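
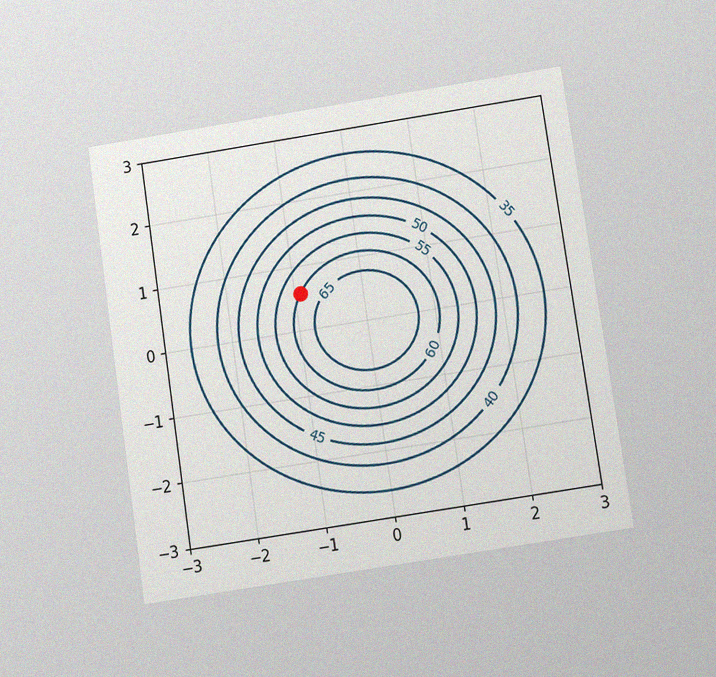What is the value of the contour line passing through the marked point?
The chart is tilted about 8° counter-clockwise and viewed slightly from below, with some photo noise. The marked point sits on the contour labelled 60.

60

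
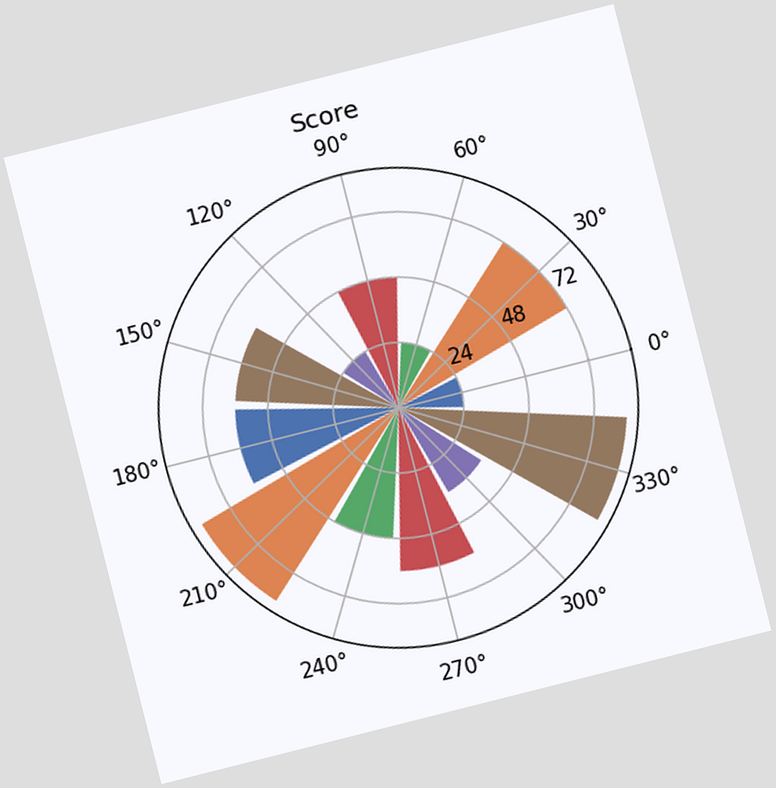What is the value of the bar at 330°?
84

The chart is tilted about 14° counter-clockwise. The bar at 330° reaches 84 on the radial axis.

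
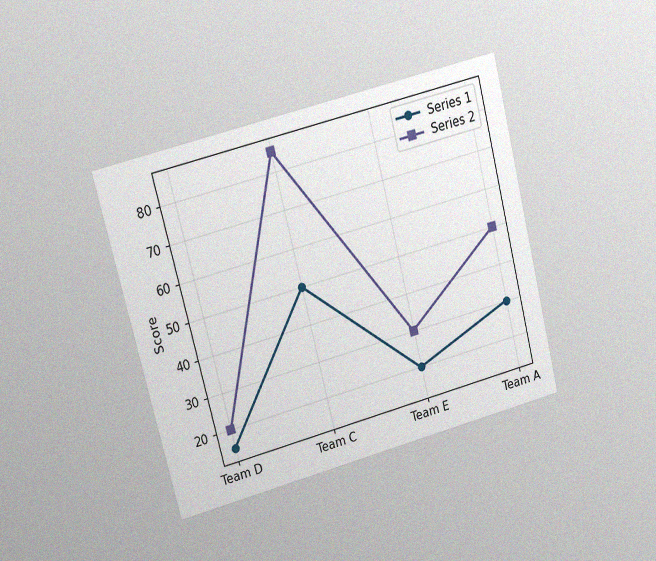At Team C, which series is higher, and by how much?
The chart is tilted about 14° counter-clockwise and viewed at a slight angle, with some photo noise. At Team C, Series 2 sits above the other line by 35.

Series 2, by 35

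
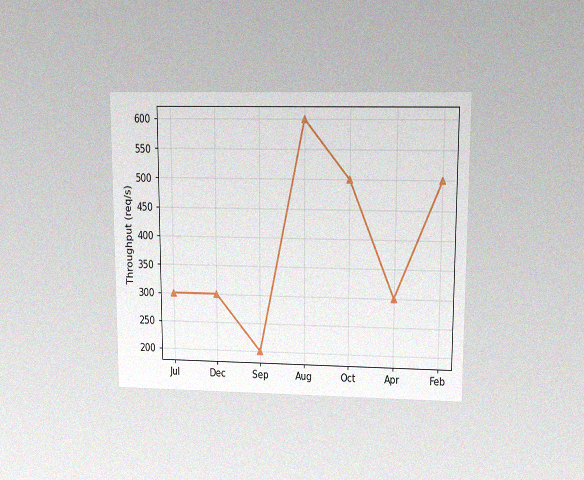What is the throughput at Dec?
300req/s

The chart is viewed at a slight angle, with some photo noise. At Dec, the line is at 300req/s.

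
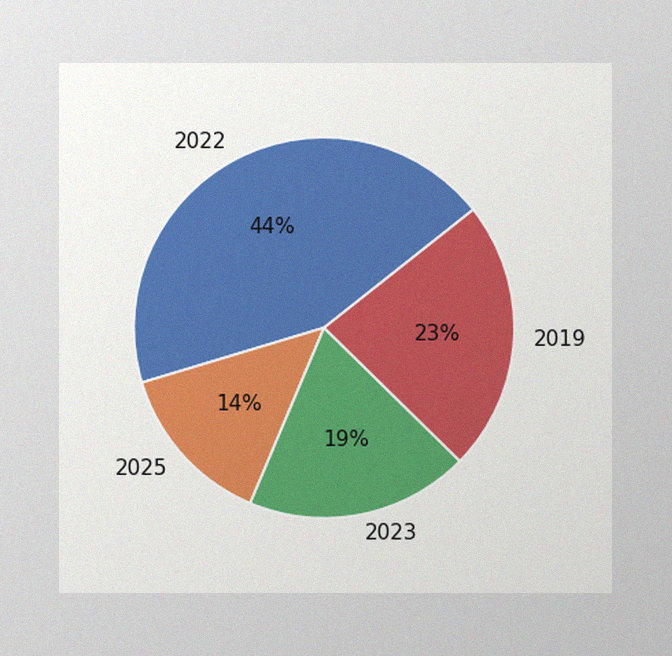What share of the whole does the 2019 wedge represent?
23%

The image has some photo noise and uneven lighting. The 2019 slice takes up 23% of the pie.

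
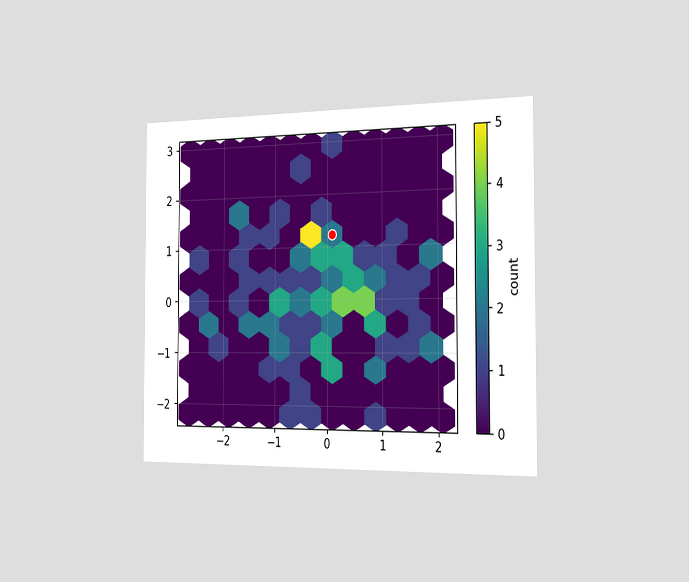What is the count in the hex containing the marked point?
2

The chart is viewed slightly from the right. The marked hex reads 2 on the colorbar.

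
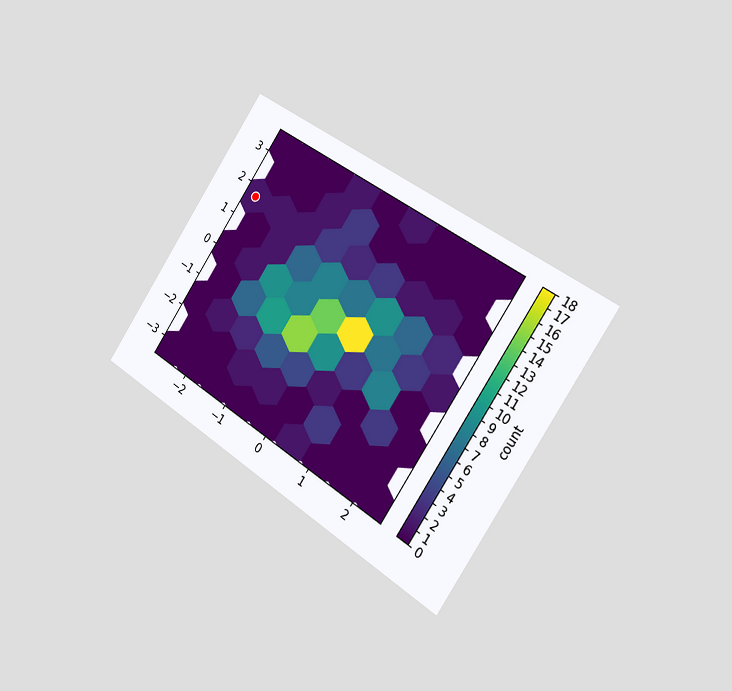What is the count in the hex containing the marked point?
The chart is tilted about 33° clockwise and viewed slightly from the right. The marked hex reads 1 on the colorbar.

1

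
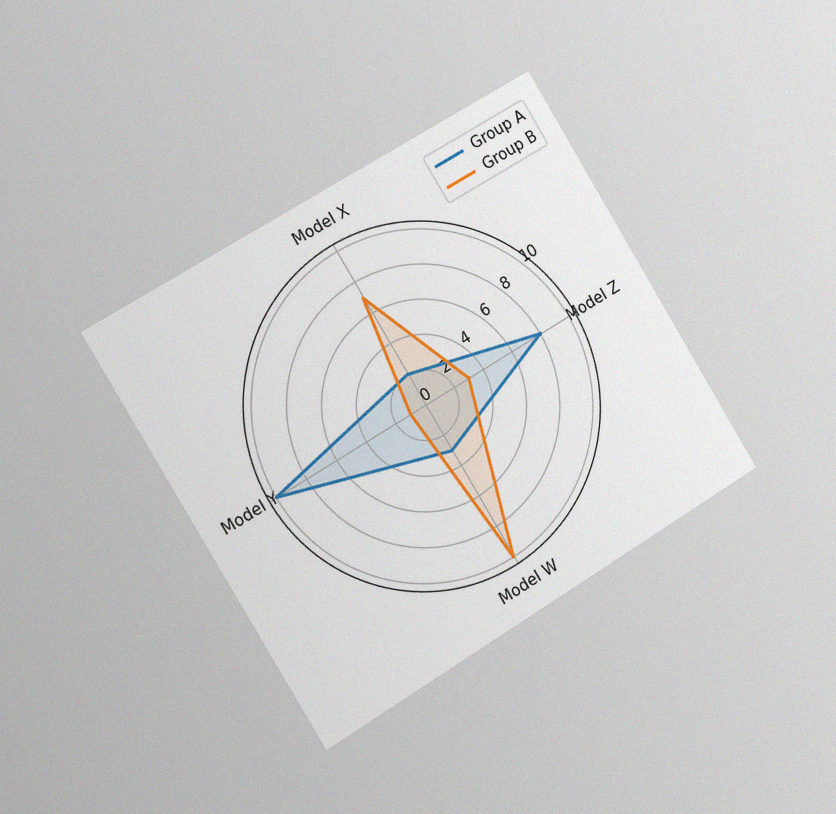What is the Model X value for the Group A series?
The chart is tilted about 31° counter-clockwise and viewed slightly from the left, with some photo noise. On the Model X axis, Group A reaches 2.

2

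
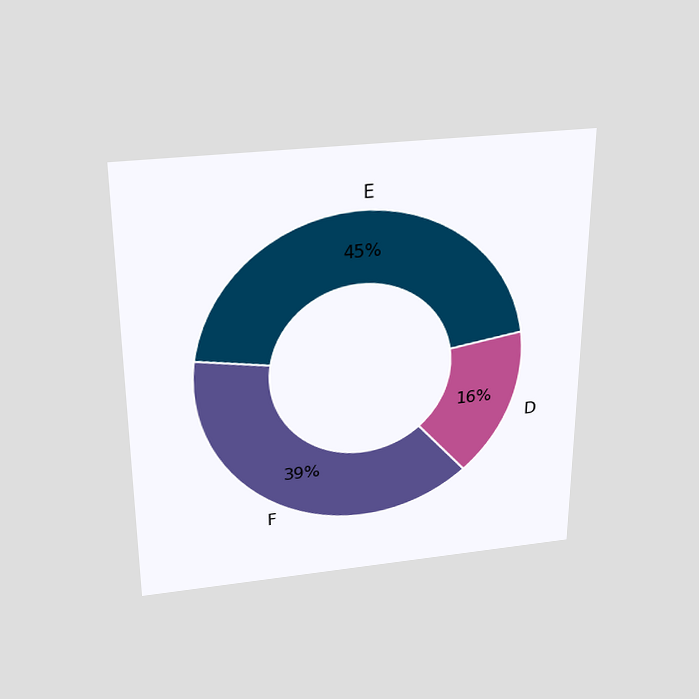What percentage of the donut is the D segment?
16%

The chart is viewed slightly from above. The D segment takes up 16% of the ring.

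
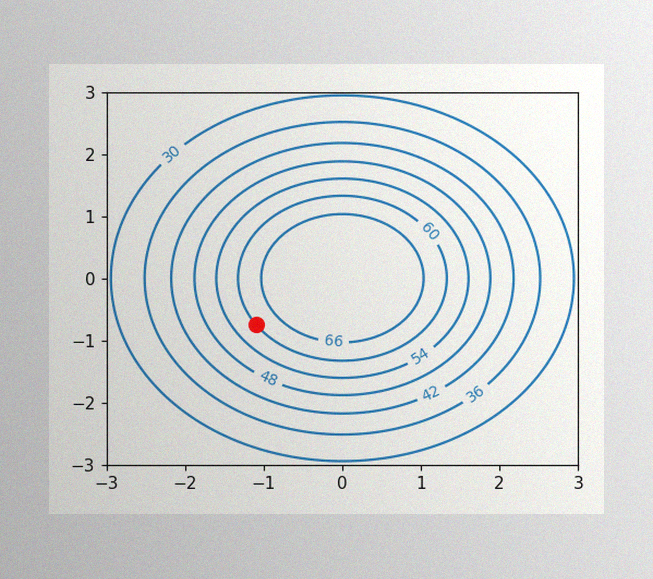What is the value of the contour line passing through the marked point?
60

The image has some photo noise and uneven lighting. The marked point sits on the contour labelled 60.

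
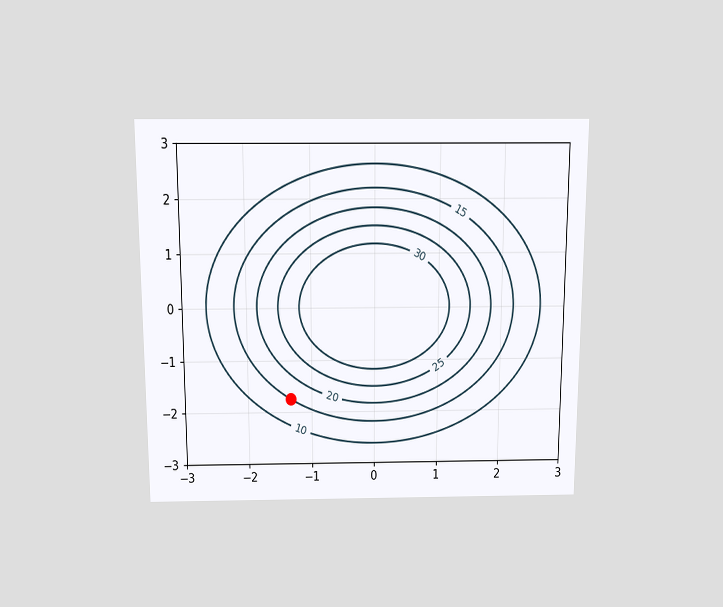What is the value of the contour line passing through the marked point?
The chart is viewed slightly from above. The marked point sits on the contour labelled 15.

15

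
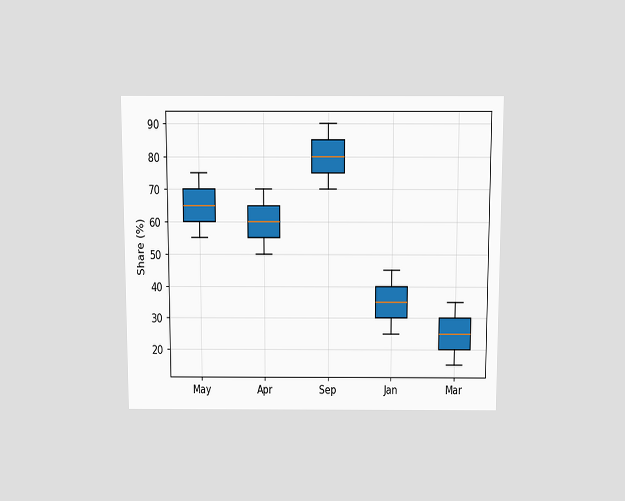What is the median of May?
The chart is viewed slightly from above. The median line in the May box sits at 65%.

65%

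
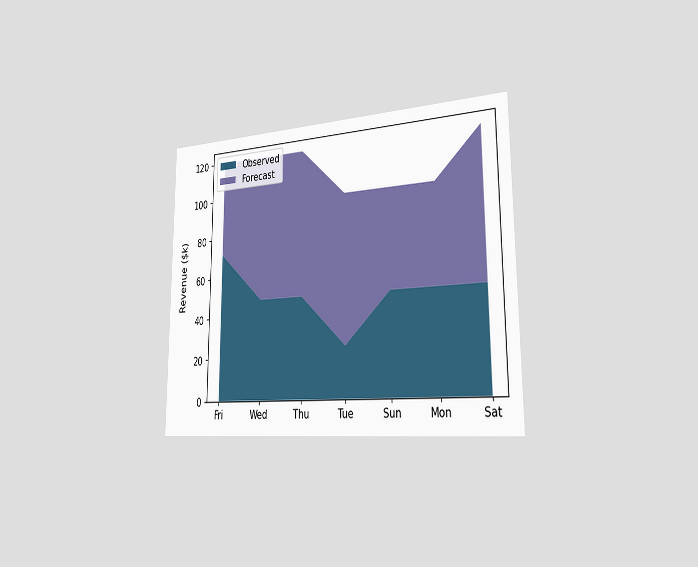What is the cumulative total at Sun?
$96k

The chart is viewed slightly from the right. The stacked total at Sun reaches $96k.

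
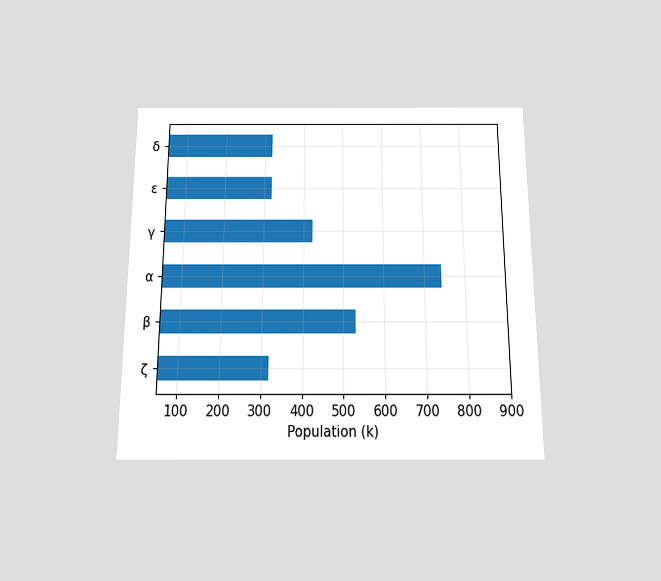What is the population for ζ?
The chart is viewed slightly from below. Reading along the chart's x-axis, the ζ bar reaches 318k.

318k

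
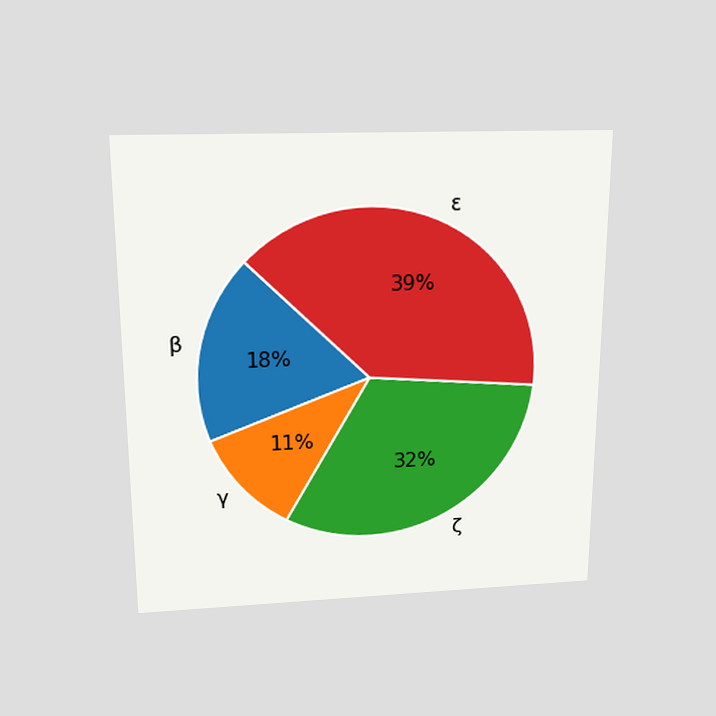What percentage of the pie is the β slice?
The chart is viewed slightly from above. The β slice takes up 18% of the pie.

18%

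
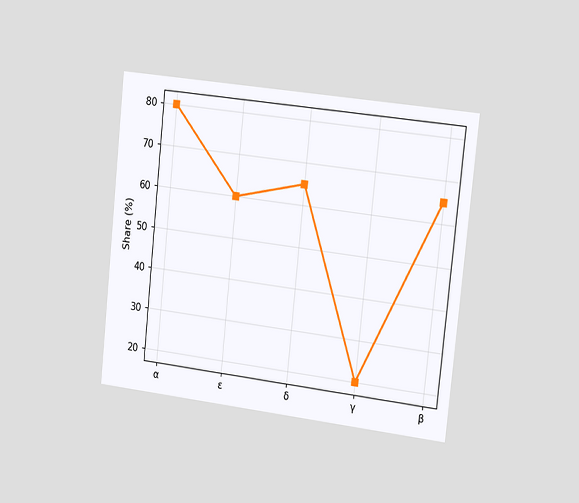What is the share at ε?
The chart is tilted about 6° clockwise and viewed slightly from the right. At ε, the line is at 60%.

60%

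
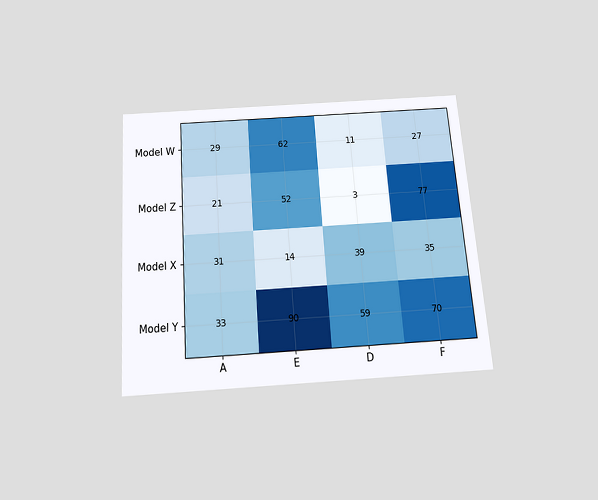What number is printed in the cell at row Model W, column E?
62

The chart is tilted about 4° counter-clockwise and viewed slightly from below. The (Model W, E) cell reads 62.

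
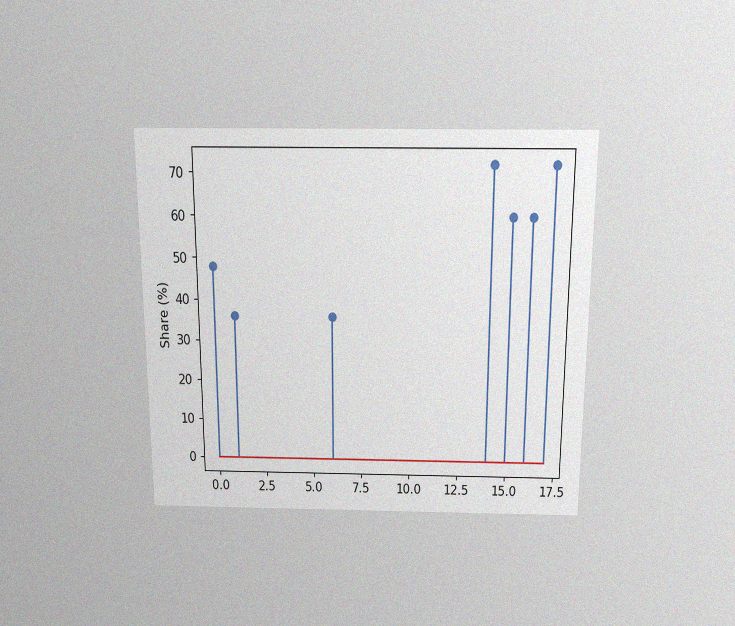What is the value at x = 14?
The chart is viewed slightly from above, with some photo noise. The stem at x=14 reaches 72%.

72%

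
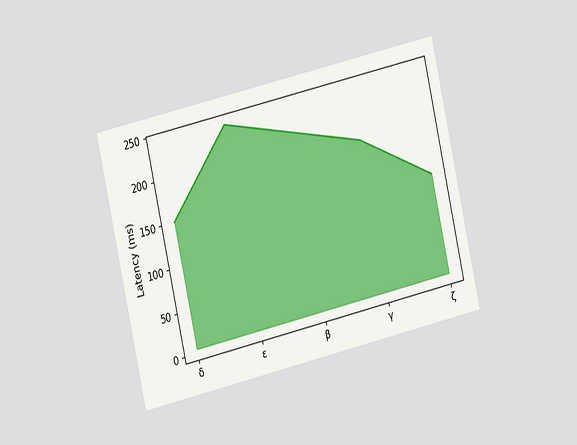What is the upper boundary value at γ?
The chart is tilted about 13° counter-clockwise and viewed at a slight angle. At γ the upper boundary is at 180ms.

180ms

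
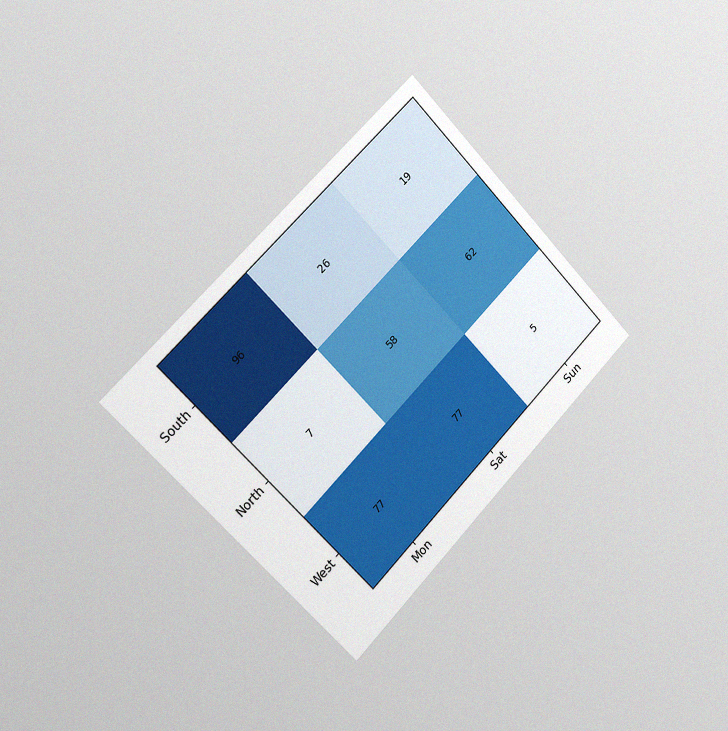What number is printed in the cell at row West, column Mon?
77

The chart is tilted about 45° counter-clockwise and viewed slightly from the left, with some photo noise. The (West, Mon) cell reads 77.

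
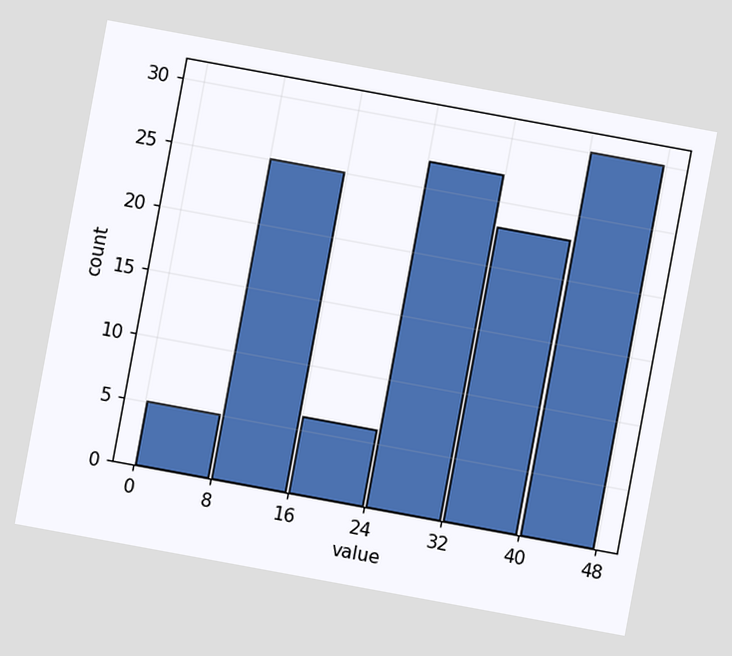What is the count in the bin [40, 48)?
The chart is tilted about 10° clockwise. The [40, 48) bin has height 30.

30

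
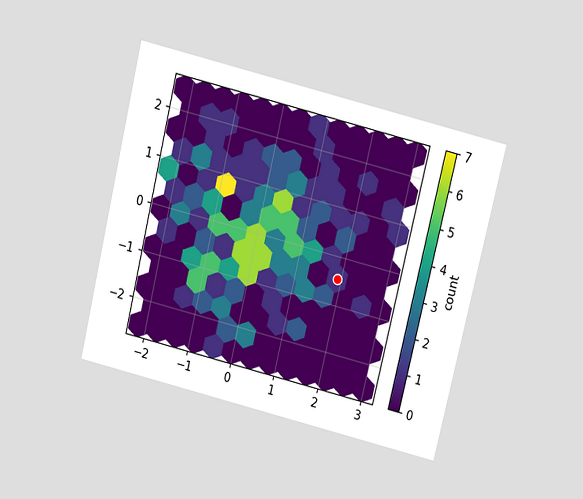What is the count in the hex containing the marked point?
The chart is tilted about 14° clockwise and viewed slightly from above. The marked hex reads 1 on the colorbar.

1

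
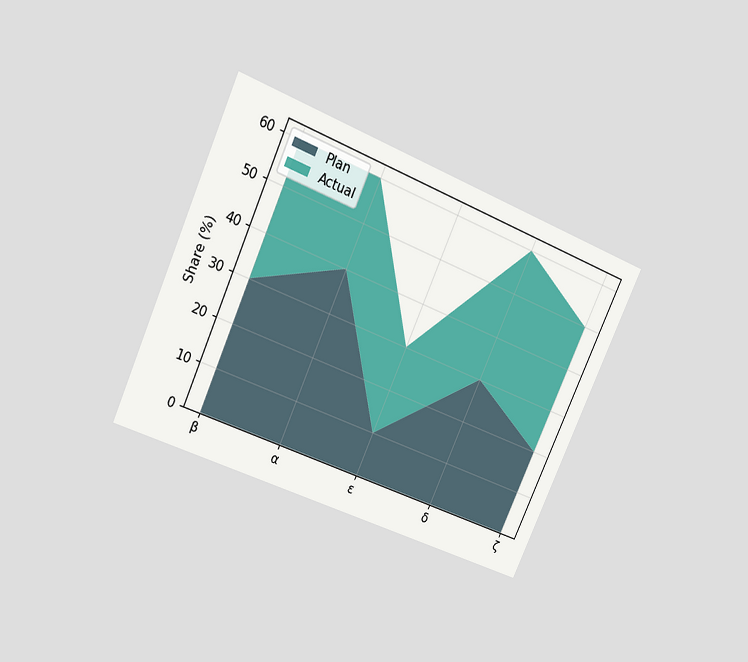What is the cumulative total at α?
60%

The chart is tilted about 24° clockwise and viewed at a slight angle. The stacked total at α reaches 60%.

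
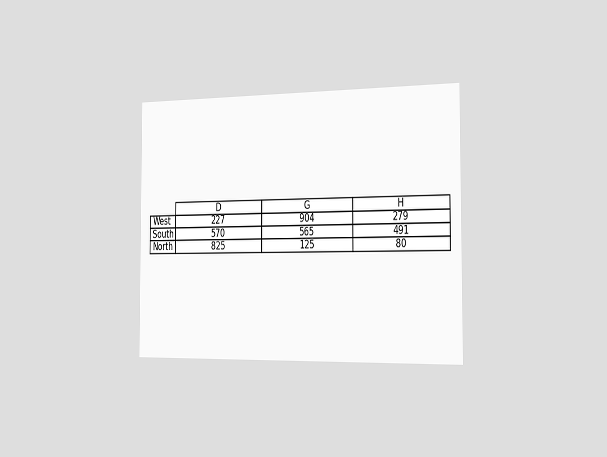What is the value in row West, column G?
904

The chart is viewed slightly from the right. The (West, G) cell reads 904.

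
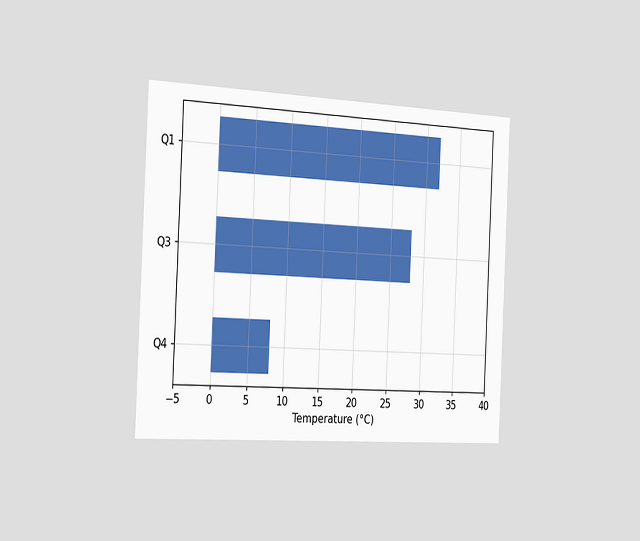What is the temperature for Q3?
The chart is tilted about 3° clockwise and viewed slightly from the left. Reading along the chart's x-axis, the Q3 bar reaches 28°C.

28°C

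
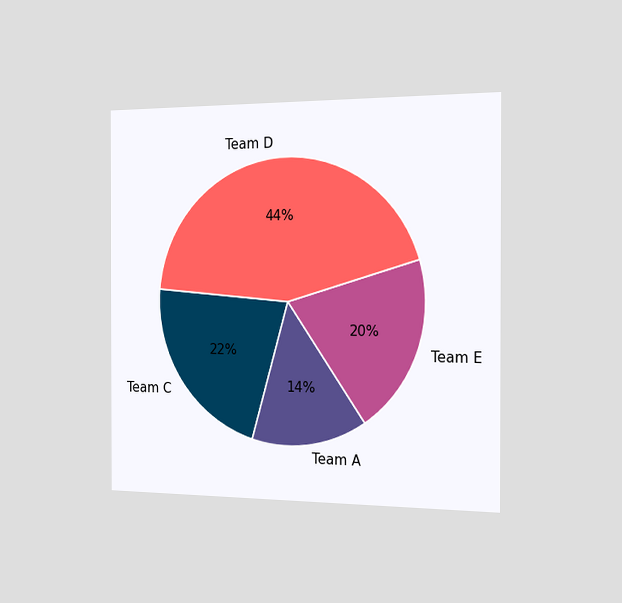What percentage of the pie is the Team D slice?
44%

The chart is viewed slightly from the right. The Team D slice takes up 44% of the pie.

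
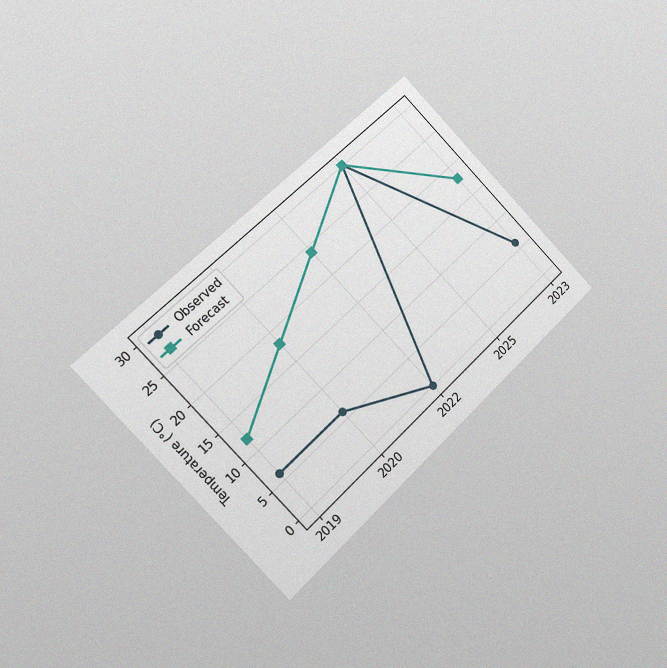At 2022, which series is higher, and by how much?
The chart is tilted about 44° counter-clockwise and viewed slightly from the left, with some photo noise. At 2022, Forecast sits above the other line by 24°C.

Forecast, by 24°C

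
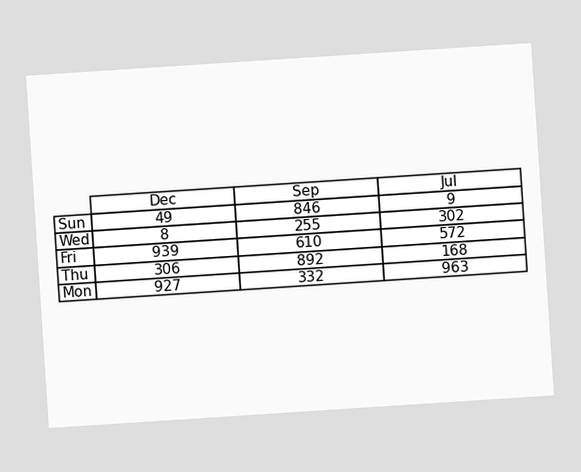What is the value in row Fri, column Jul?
572

The chart is tilted about 4° counter-clockwise. The (Fri, Jul) cell reads 572.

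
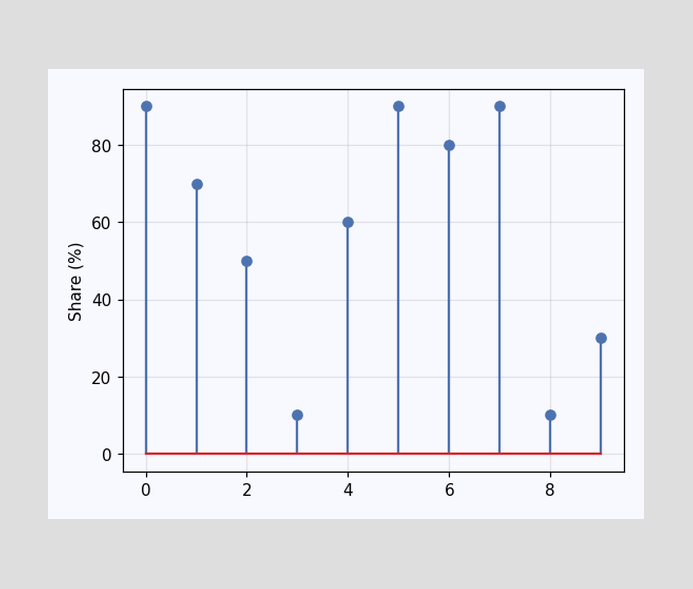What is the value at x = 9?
30%

The stem at x=9 reaches 30%.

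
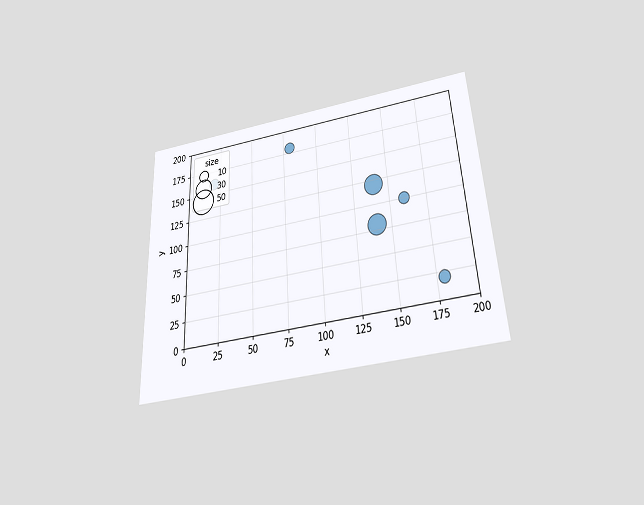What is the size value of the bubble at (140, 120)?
30

The chart is tilted about 3° counter-clockwise and viewed slightly from below. Matching the bubble at (140, 120) against the size legend gives 30.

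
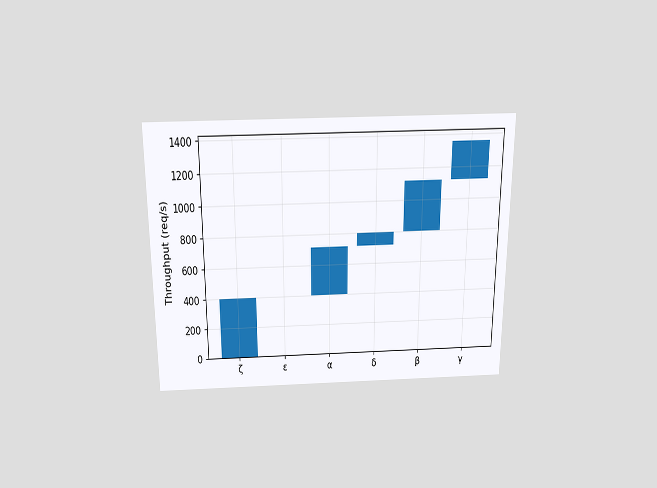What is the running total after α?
The chart is viewed slightly from above. After α the running total reaches 720req/s.

720req/s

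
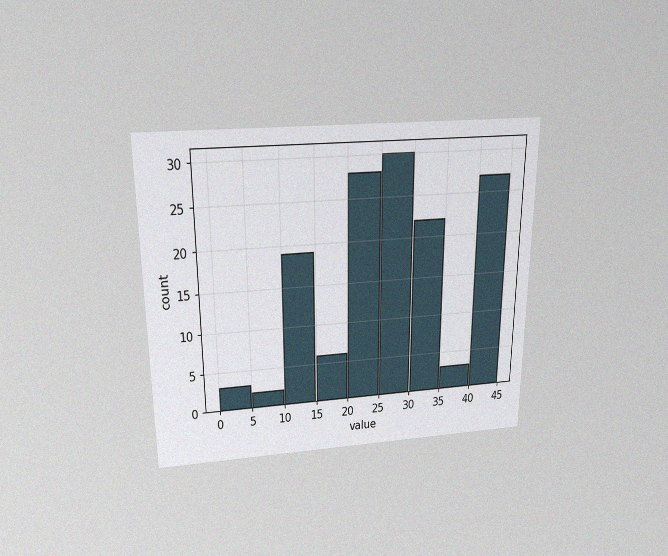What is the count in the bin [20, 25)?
28

The chart is viewed slightly from above, with some photo noise. The [20, 25) bin has height 28.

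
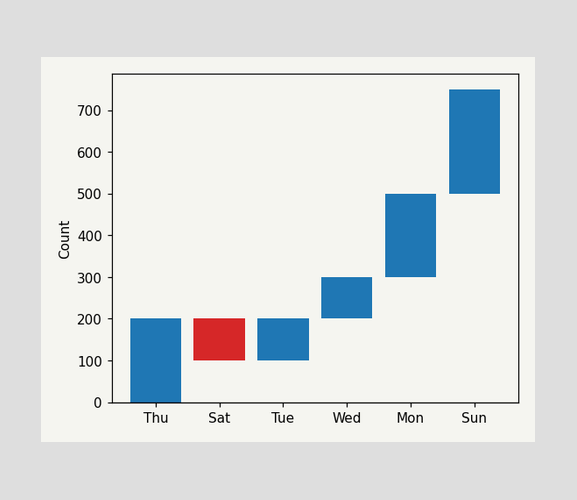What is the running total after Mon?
After Mon the running total reaches 500.

500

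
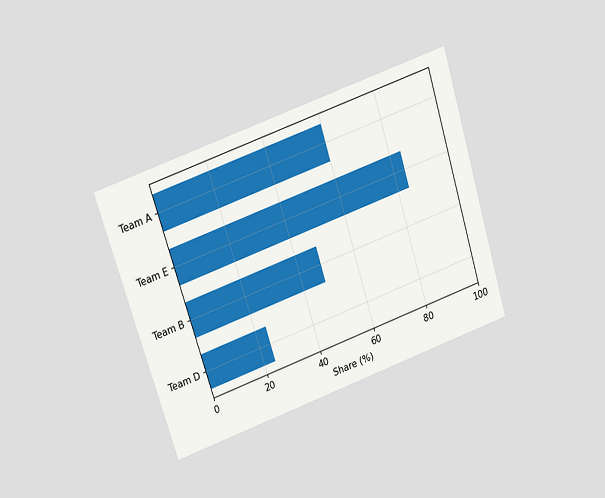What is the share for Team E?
84%

The chart is tilted about 18° counter-clockwise and viewed slightly from above. Reading along the chart's x-axis, the Team E bar reaches 84%.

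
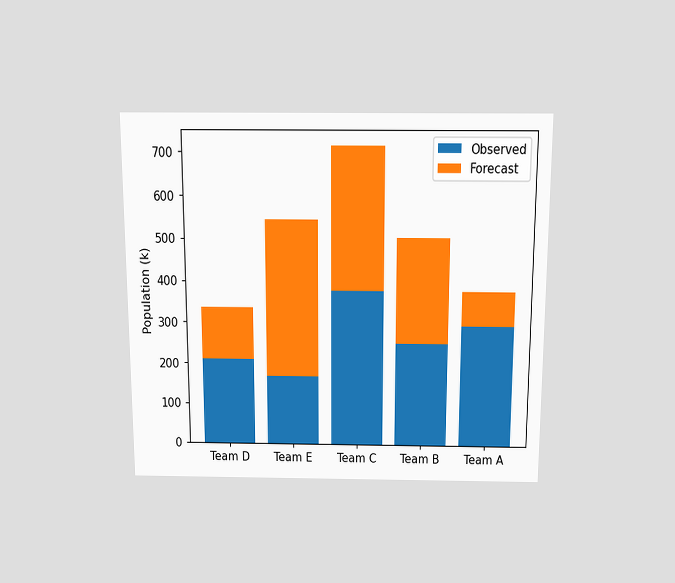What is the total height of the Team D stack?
336k

The chart is viewed slightly from above. The Team D stack's top reaches 336k on the y-axis.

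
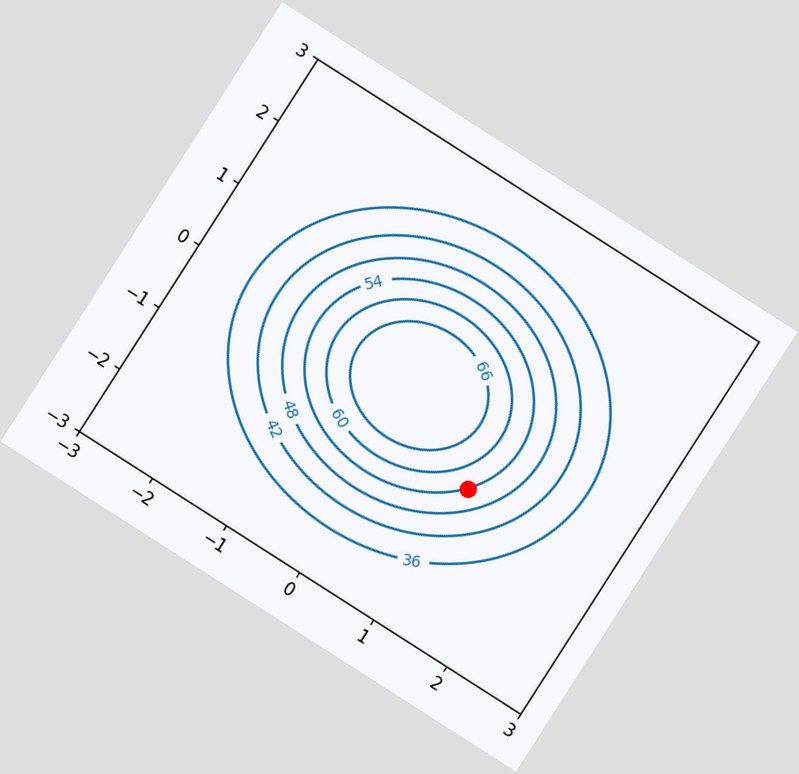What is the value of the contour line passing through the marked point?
The chart is tilted about 33° clockwise. The marked point sits on the contour labelled 54.

54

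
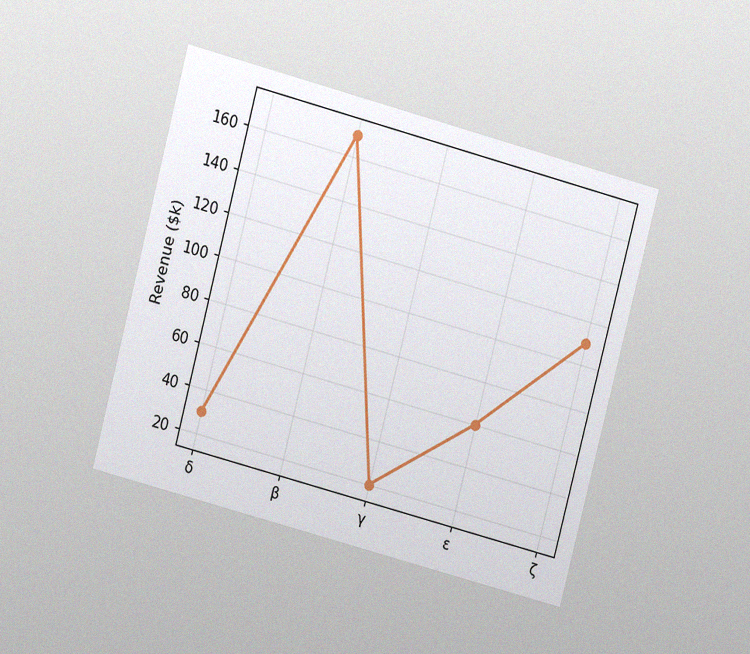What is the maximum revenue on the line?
$170k

The chart is tilted about 15° clockwise and viewed at a slight angle, with some photo noise. The highest point is at β, and reading across to the y-axis gives $170k.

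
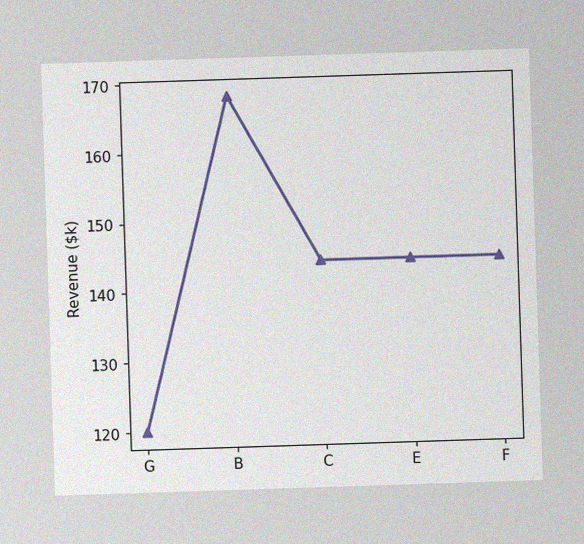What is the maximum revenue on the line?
The image has some photo noise and uneven lighting. The highest point is at B, and reading across to the y-axis gives $168k.

$168k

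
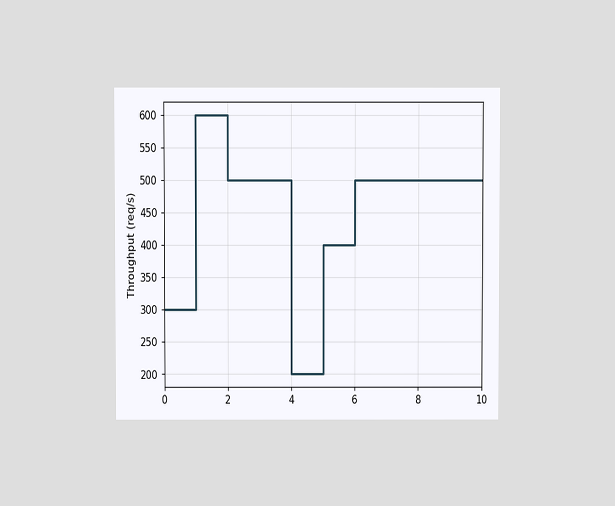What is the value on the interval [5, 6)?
The chart is viewed at a slight angle. On [5, 6) the step sits at 400req/s.

400req/s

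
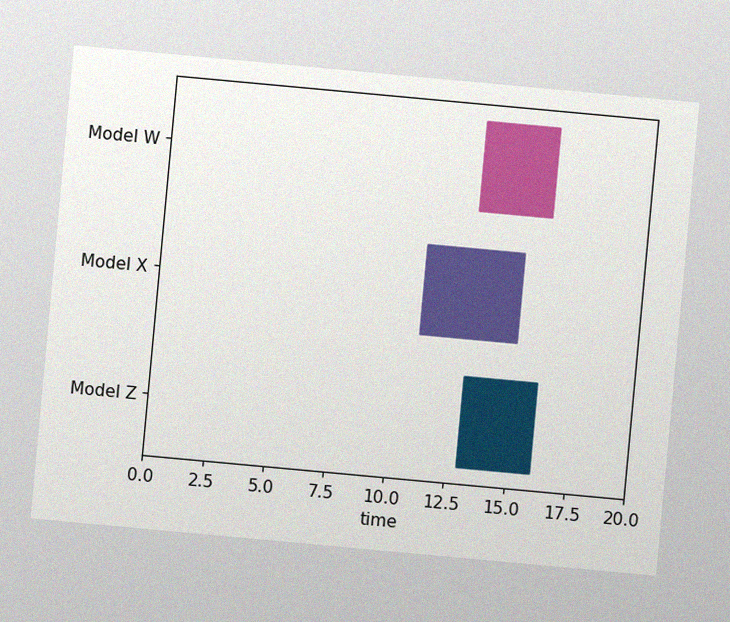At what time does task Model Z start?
The chart is tilted about 5° clockwise, with some photo noise. The Model Z bar begins at t=13.

13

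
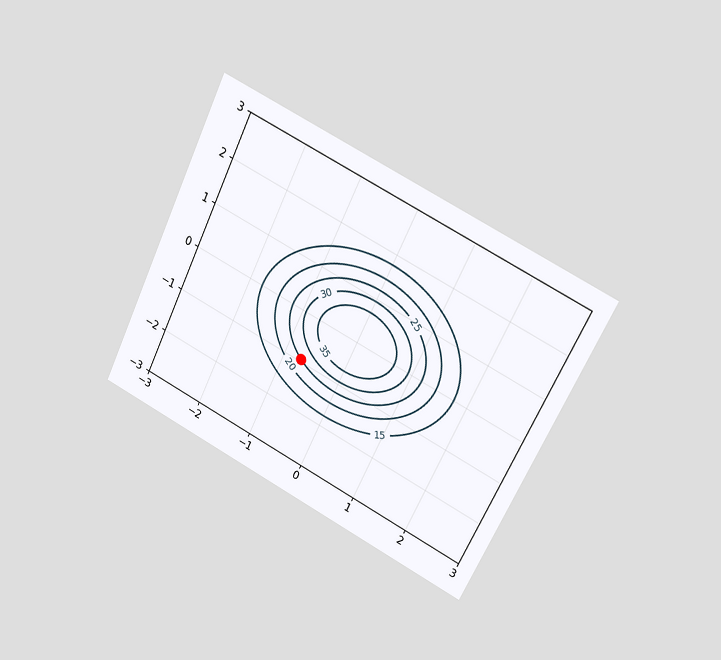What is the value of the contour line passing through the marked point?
25

The chart is tilted about 26° clockwise and viewed at a slight angle. The marked point sits on the contour labelled 25.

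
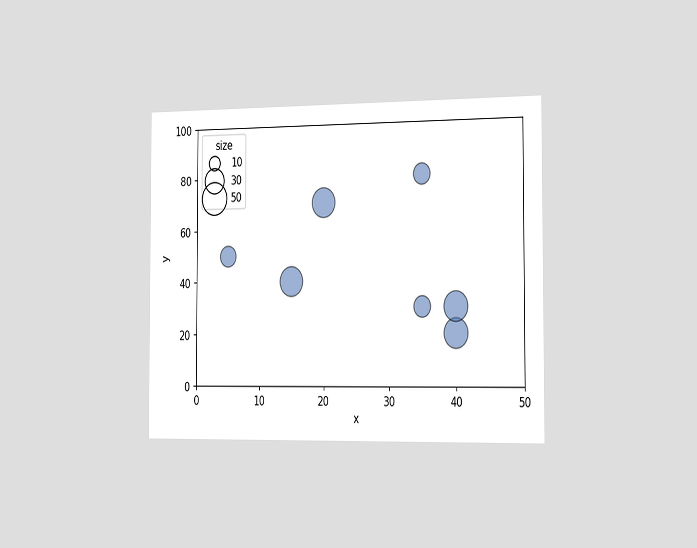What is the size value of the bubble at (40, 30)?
40

The chart is viewed slightly from the right. Matching the bubble at (40, 30) against the size legend gives 40.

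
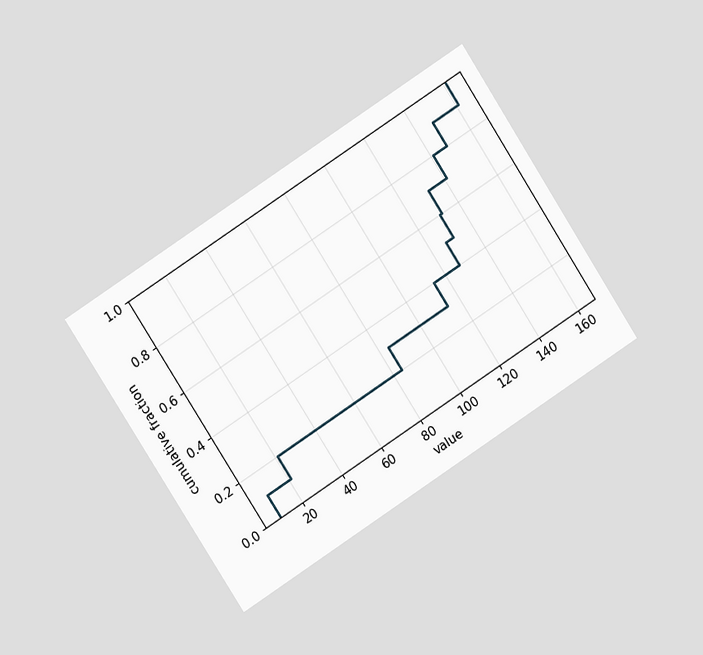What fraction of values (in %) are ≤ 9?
The chart is tilted about 33° counter-clockwise and viewed at a slight angle. At x=9 the ECDF step is at 10%.

10%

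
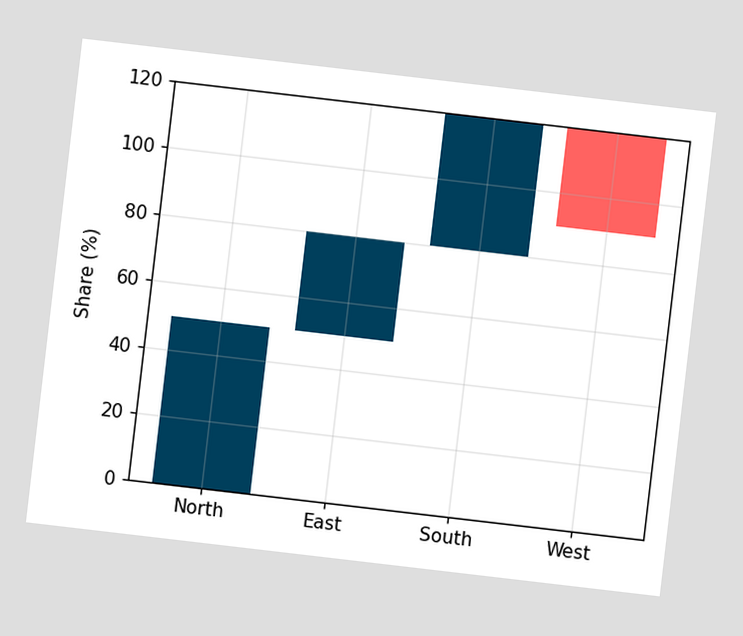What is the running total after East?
The chart is tilted about 7° clockwise. After East the running total reaches 80%.

80%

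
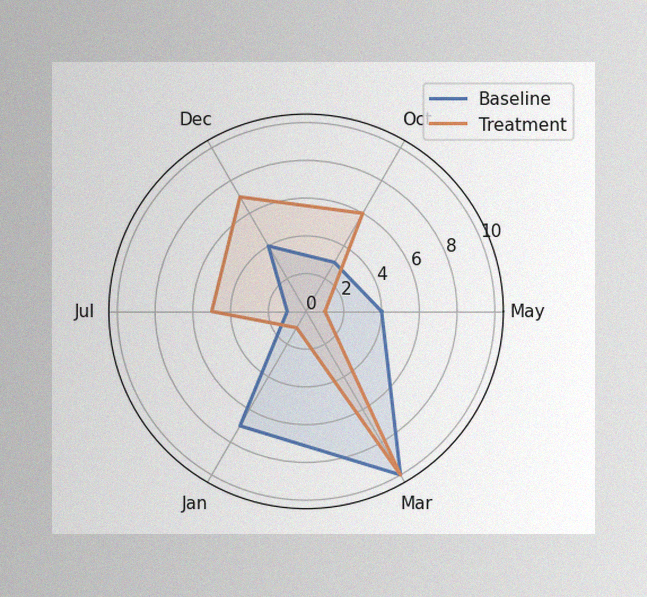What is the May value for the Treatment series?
The image has some photo noise and uneven lighting. On the May axis, Treatment reaches 1.

1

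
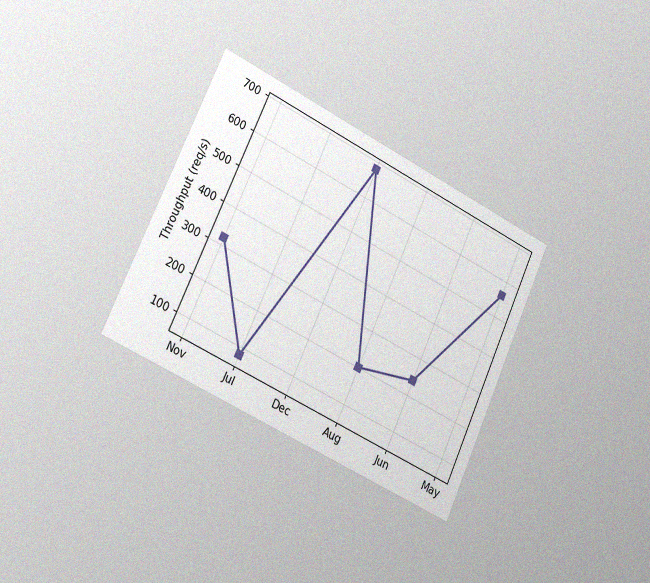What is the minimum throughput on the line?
The chart is tilted about 25° clockwise and viewed slightly from the left, with some photo noise. The lowest point is at Jul, and reading across to the y-axis gives 80req/s.

80req/s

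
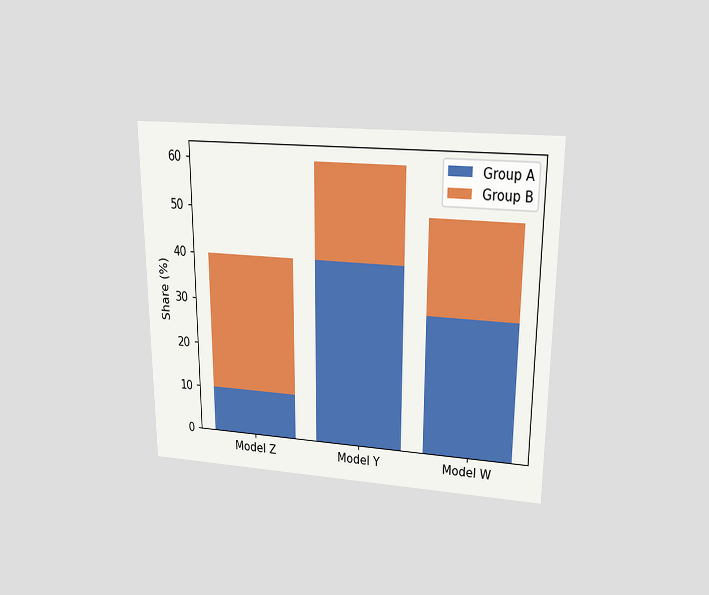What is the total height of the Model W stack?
The chart is viewed slightly from above. The Model W stack's top reaches 50% on the y-axis.

50%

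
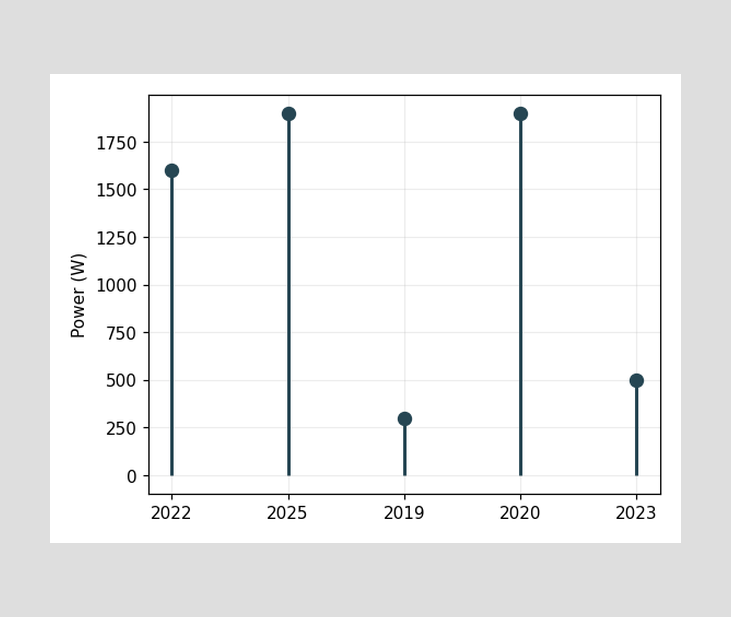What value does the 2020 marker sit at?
The 2020 marker sits at 1900W.

1900W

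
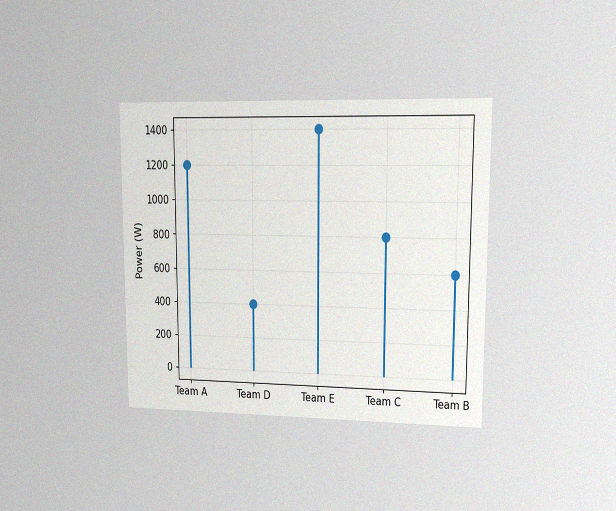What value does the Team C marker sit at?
800W

The chart is viewed at a slight angle, with some photo noise. The Team C marker sits at 800W.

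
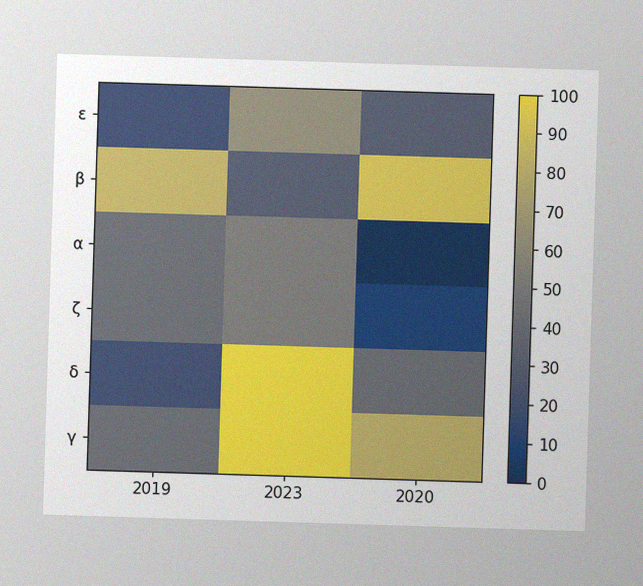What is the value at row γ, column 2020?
80

The image has some photo noise and uneven lighting. Matching cell (γ, 2020) against the colorbar gives 80.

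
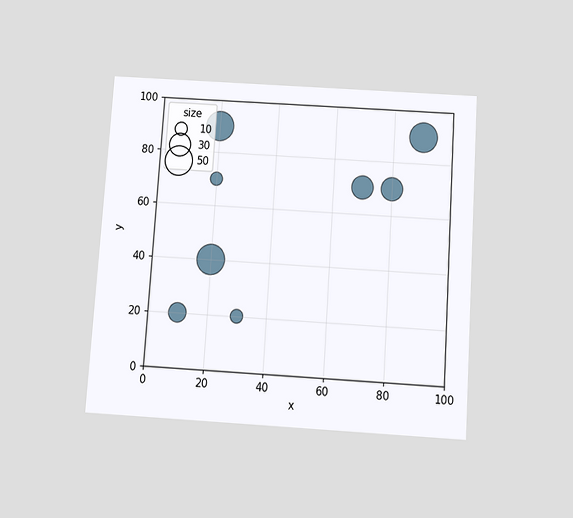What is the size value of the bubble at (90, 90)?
50

The chart is tilted about 4° clockwise and viewed slightly from below. Matching the bubble at (90, 90) against the size legend gives 50.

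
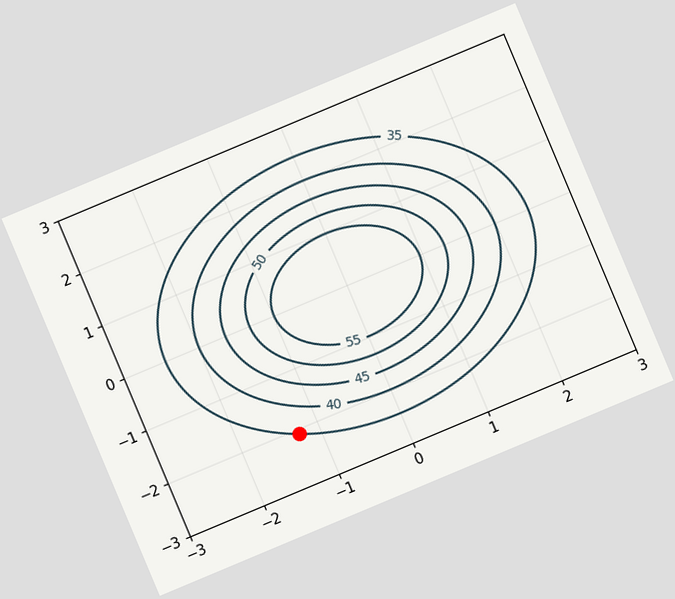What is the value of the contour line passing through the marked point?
The chart is tilted about 23° counter-clockwise. The marked point sits on the contour labelled 35.

35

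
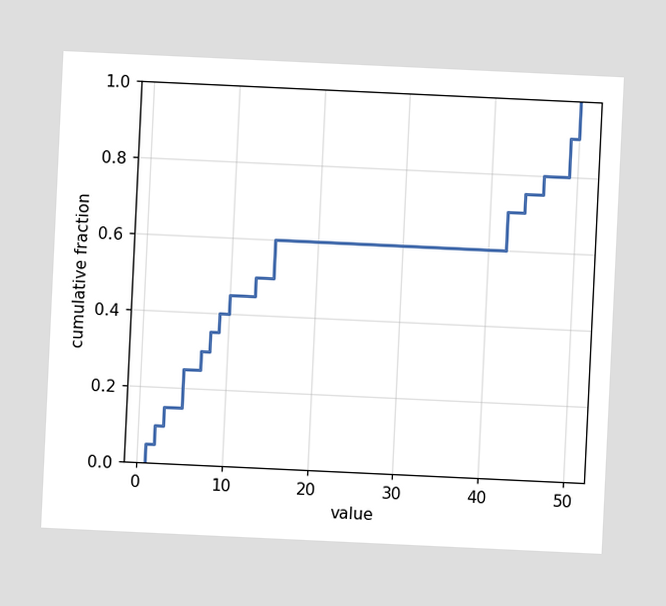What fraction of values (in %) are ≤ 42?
The chart is tilted about 3° clockwise. At x=42 the ECDF step is at 70%.

70%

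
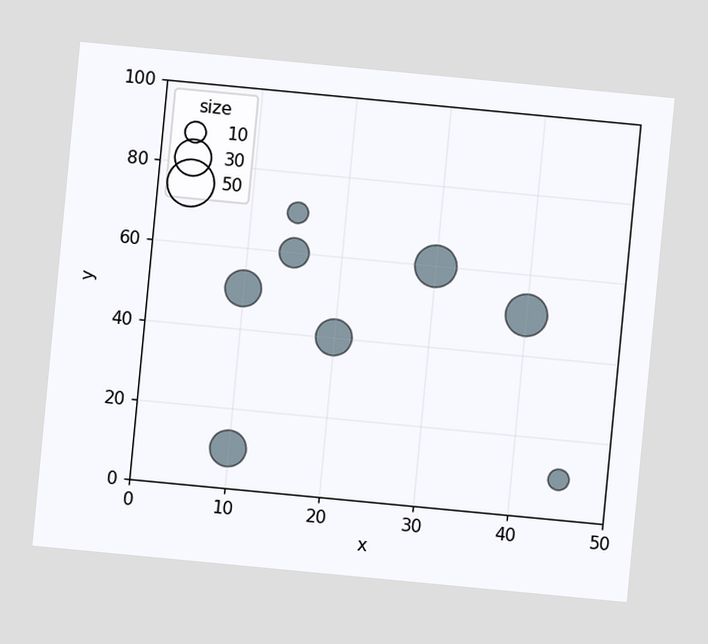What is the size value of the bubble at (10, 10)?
The chart is tilted about 5° clockwise. Matching the bubble at (10, 10) against the size legend gives 30.

30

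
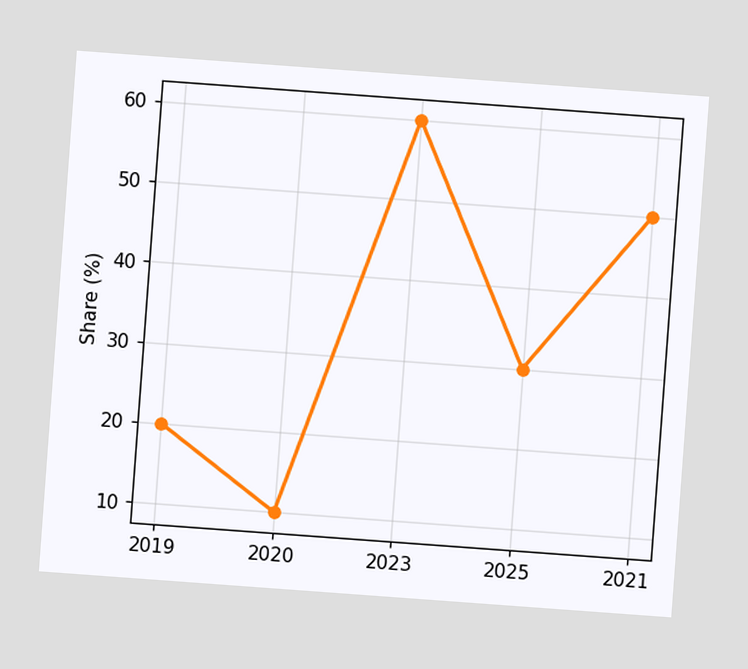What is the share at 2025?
30%

The chart is tilted about 4° clockwise. At 2025, the line is at 30%.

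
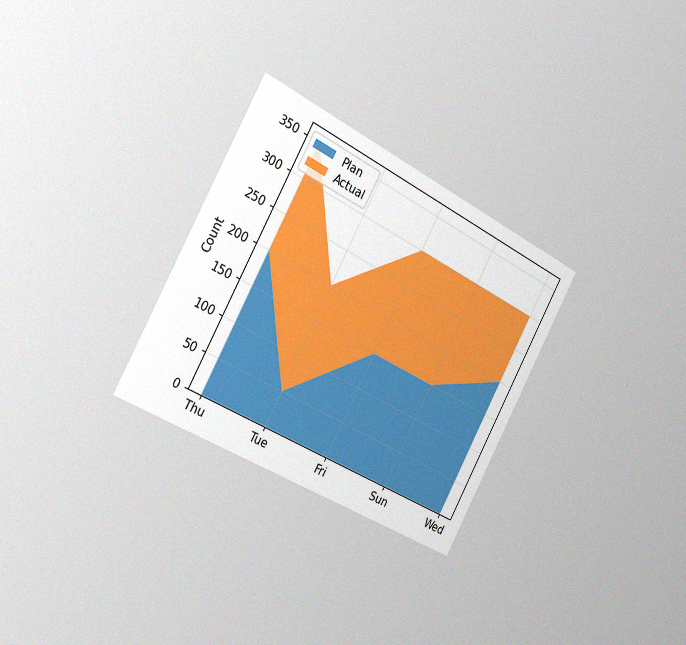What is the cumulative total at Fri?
The chart is tilted about 29° clockwise and viewed slightly from the left, with some photo noise. The stacked total at Fri reaches 300.

300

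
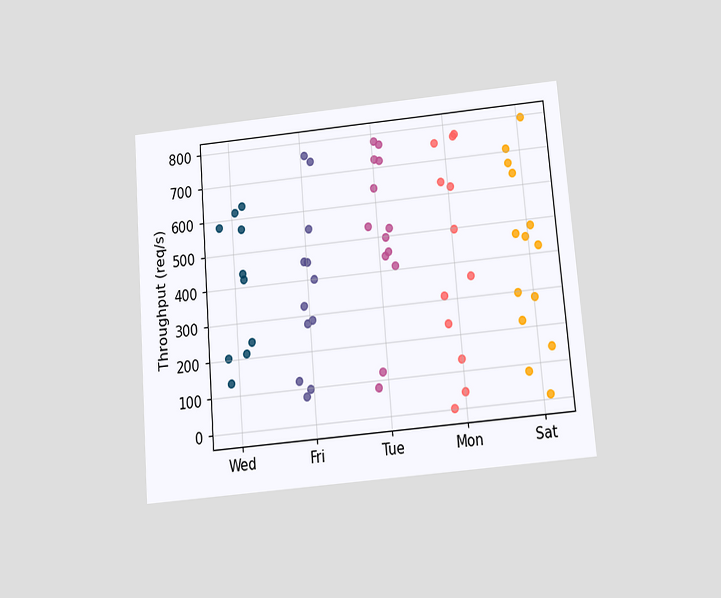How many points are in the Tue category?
The chart is tilted about 5° counter-clockwise and viewed slightly from below. Counting the markers in the Tue column gives 13.

13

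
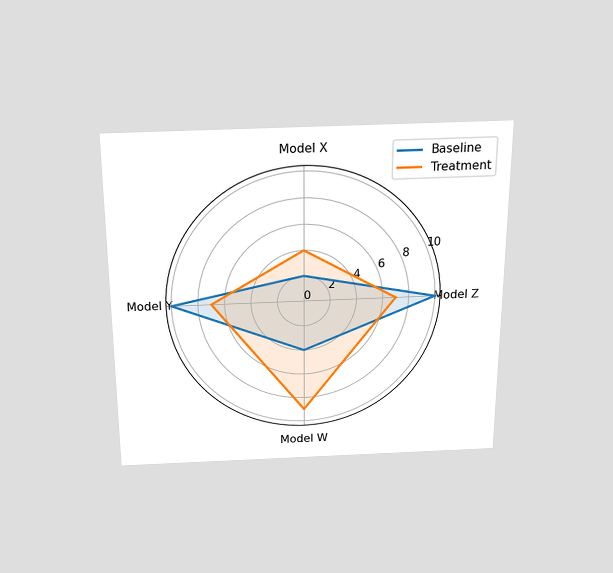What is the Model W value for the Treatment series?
9

The chart is viewed slightly from above. On the Model W axis, Treatment reaches 9.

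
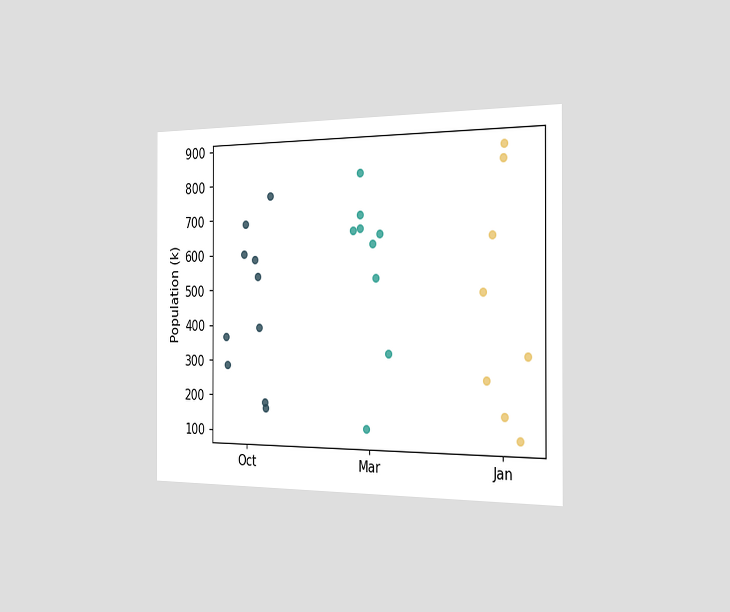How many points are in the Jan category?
The chart is viewed slightly from the right. Counting the markers in the Jan column gives 8.

8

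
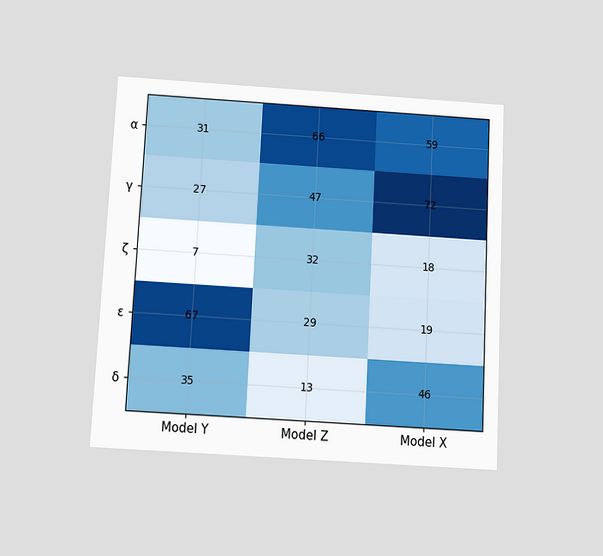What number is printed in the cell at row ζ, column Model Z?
The chart is tilted about 3° clockwise and viewed slightly from below. The (ζ, Model Z) cell reads 32.

32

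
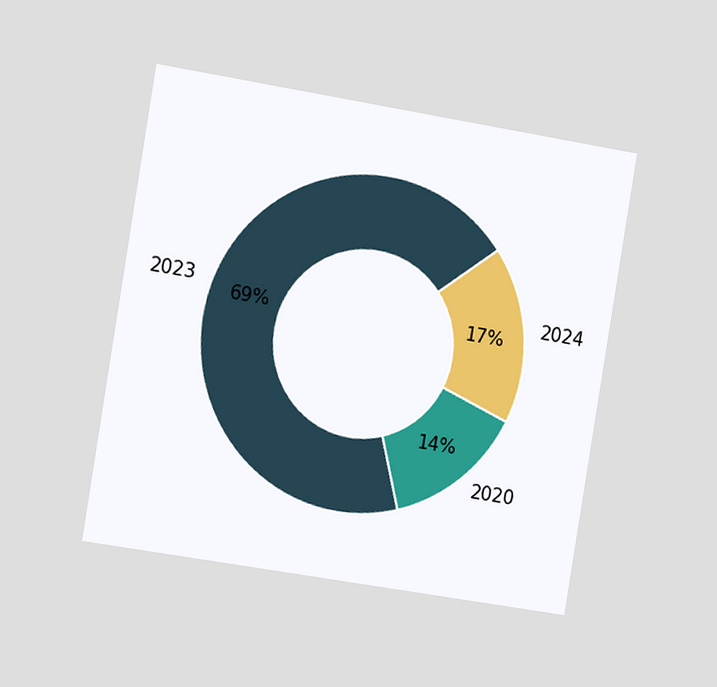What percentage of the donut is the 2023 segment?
69%

The chart is tilted about 9° clockwise and viewed slightly from the left. The 2023 segment takes up 69% of the ring.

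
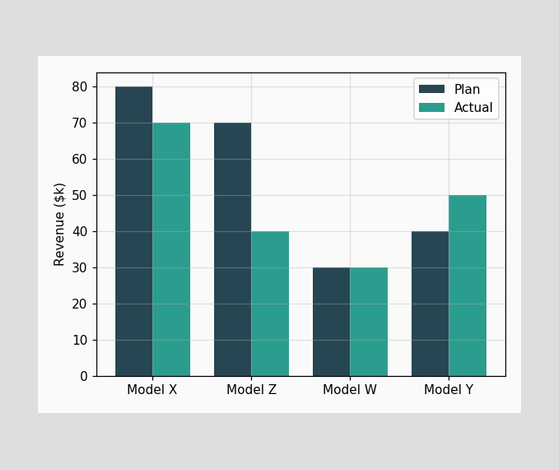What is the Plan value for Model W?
$30k

The Plan bar at Model W reaches $30k on the y-axis.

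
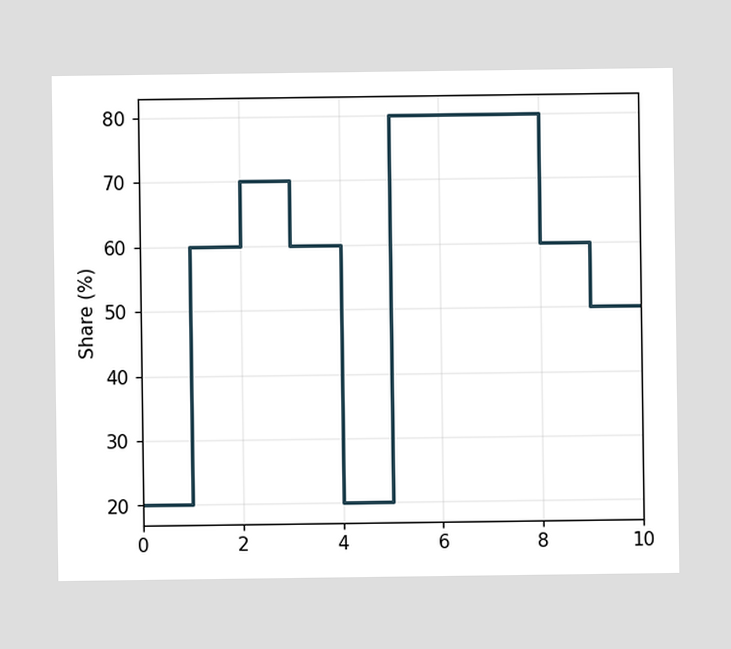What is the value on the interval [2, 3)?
On [2, 3) the step sits at 70%.

70%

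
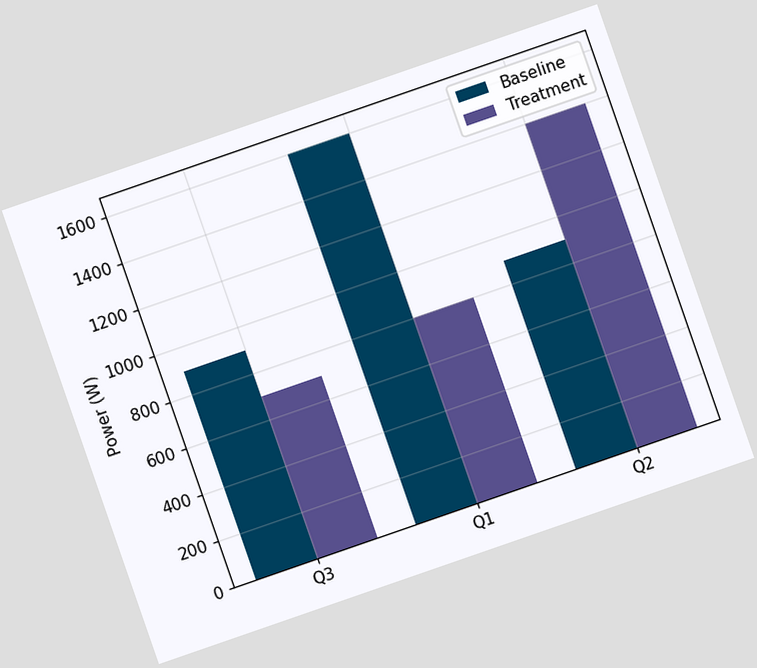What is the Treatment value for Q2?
1400W

The chart is tilted about 19° counter-clockwise. The Treatment bar at Q2 reaches 1400W on the y-axis.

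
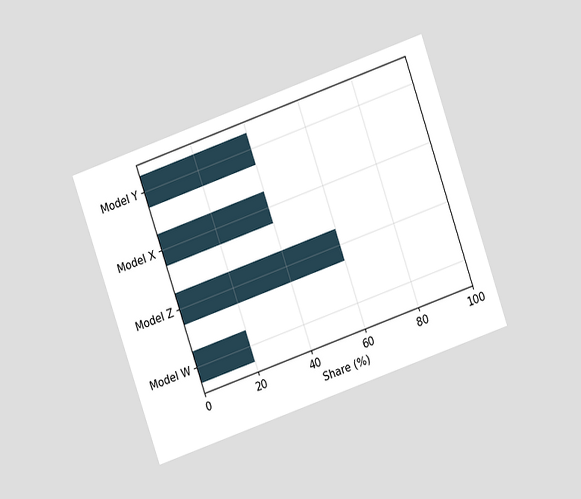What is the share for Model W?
The chart is tilted about 19° counter-clockwise and viewed at a slight angle. Reading along the chart's x-axis, the Model W bar reaches 20%.

20%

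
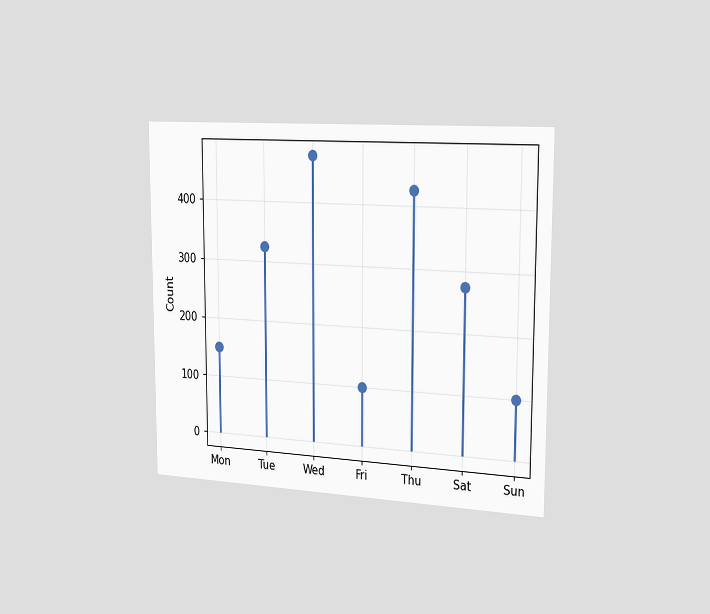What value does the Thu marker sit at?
425

The chart is viewed slightly from the right. The Thu marker sits at 425.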